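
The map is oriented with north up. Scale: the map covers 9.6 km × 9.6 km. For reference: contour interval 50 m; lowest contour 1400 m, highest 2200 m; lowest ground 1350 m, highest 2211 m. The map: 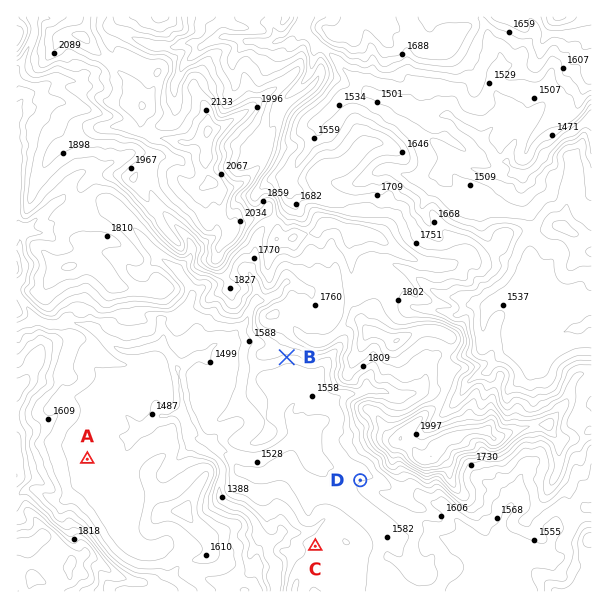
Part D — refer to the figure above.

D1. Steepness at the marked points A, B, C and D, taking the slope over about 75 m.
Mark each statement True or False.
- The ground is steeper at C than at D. False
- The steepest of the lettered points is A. False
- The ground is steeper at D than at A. True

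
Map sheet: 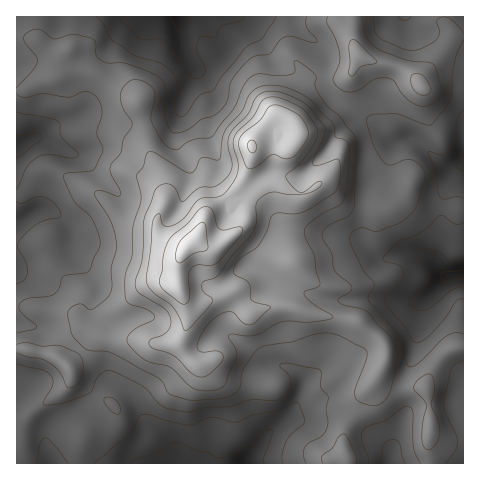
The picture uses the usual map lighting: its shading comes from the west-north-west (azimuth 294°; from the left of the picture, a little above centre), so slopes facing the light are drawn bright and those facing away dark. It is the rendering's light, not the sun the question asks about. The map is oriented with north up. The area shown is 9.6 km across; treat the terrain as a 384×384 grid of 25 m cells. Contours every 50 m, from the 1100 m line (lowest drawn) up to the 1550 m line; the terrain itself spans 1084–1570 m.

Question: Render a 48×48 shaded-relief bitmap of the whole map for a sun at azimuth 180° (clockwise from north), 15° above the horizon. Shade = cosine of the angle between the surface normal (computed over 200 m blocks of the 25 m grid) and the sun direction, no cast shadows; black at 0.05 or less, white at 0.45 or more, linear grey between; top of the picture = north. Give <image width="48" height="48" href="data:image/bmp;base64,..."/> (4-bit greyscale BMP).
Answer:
<image width="48" height="48" href="data:image/bmp;base64,Qk32BAAAAAAAAHYAAAAoAAAAMAAAADAAAAABAAQAAAAAAIAEAAATCwAAEwsAABAAAAAAAAAAAAAAABEREQAiIiIAMzMzAERERABVVVUAZmZmAHd3dwCIiIgAmZmZAKqqqgC7u7sAzMzMAN3d3QDu7u4A////AKmKqqqqqqq6qZqZvdp3eIdmh2Z4may6qpmaqaqqq6qqqaqarNp2Z3ZVdlZ5mau6qZmZmYmZvLqqq7qpq7uWVVREVWeaqYmpiImpiHeJq7qazMuqqqu4ZUVWVoq8uYeHZnmqmHeJqqqs3u3Mu7vMl3eHZ5zduod2VmerupiZmJrN7u//7c3e2pmIeJvMy5dlZ2V6zbqYd5vN3u///t3v7JmIeKu7vLqHiHZnrduHZ6u7vO//7czMzJiYh4q6mrqZmJiHnNuYirzLrN7tupmIiZiJh2iql3d4mLzMu6qqq83szNy7qph1WLqIiGaKlkRome/uyGm7zd7u3bmauqmIisuYeHZpl0NYvN26dWm83d3d3JZniaq7vLqZiZdndkNHvHZURXmru7qqu5dUV6zMy6qqqqqGVVQ0aCI0V5mYh3ZVaKqGad7cu7zMzLqEJFQzM0V3eIh3dlQ0aKu6rO7dzN3u27lRFGVDNJmZiId3iHZomrvMy6q93dy6h2QhJFVUVoiHdndnirvO7bq8yoeJqodlQyEjRVVEVlVVVWZlac7//aiJqoZVZlZ3dlVniIdTNERWZVVmeKzuyod3eIZVZ4mZmYibu6qEEFZ4dlVnh3ipmImqdVZ4mqqHZmZ5qpmGMXeIdlV3h1Z3iazdp2eau6h2ZmVVZ3d5upmHdmd3dmVnit7u26qqmYd3dmZmVWaM7pmIdnd2Z3ZneL3L3tuYh2ZmdmeZh4m8vHiId3d3iId2VYqHruuYdmVmZ3m7u8zLqUVmZ3iJmIh1ITd1WcyYd3eImau7zcy6mVQ0V5mal3d2IARlNIqYiau7zLu7zLupmqdVeaq6hmVXYgJFVFearN3d3LqaqrqZmbuZmru5dmVGdSAUd2erzN7u25h4iamIh5q6qqqXaIdVZjACaIiru6zdyYd2eJmHZnmqqYdmiqhkVkIRN5mamHeruYh3eJmXVXial1RHmpdlRERDJauYiGRYmYh3d3iGVVZ3ZDNXh3dlRFZVRq3KvKY0eIh3ZlVndjNDM0VmVWdkM2ZWir3czdtTWId2VURruVMjV5mHZmdTJFRFmqqqms2lRnd2VEWsy6dWiqqYh2ZTMzM1ZlZ4iKy4RGd3h3m7qsuqmYiId2ZVQhM0IAJoiId4U1eJqryoiczMqHd3eIhmUzNDEABYl1IjRGeaq8yoiczMupiIiamHZURDEAFGYwABNomZq83LqszLuqmZmZmYh1RUQzIRAAAkeaqprN7sqqu7upqph2Z4iGRFZUEAAAFYrMuqvN3KmXiqqpqpdlRFZ2RFZUEAACV5rNy7uqh3iGZ4iZmHZTETRVVVQ0MhJGd3irzduWRWiHd3eIdlUxATNFiGMiNEZ3ZVZ6u6hSJHiZiHeYdlQhE0RHmHUyI1dlVWeJhTIQE2iZmXZ3d2QzNFVYh3dkI1VEVomGMQEjNGiYh2Q0VmRFVVVndndlRFRFeap1MjRFZmiFVVQzRFVWZlVmZndlVlVWmqhlVlVWeHdkRFVERFZWZmVmZ3ZWZlVXmqhmd2ZmeIZQ=="/>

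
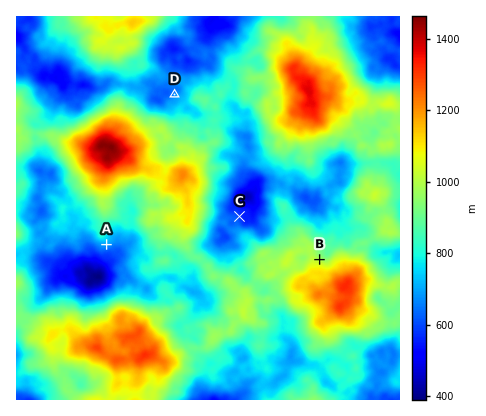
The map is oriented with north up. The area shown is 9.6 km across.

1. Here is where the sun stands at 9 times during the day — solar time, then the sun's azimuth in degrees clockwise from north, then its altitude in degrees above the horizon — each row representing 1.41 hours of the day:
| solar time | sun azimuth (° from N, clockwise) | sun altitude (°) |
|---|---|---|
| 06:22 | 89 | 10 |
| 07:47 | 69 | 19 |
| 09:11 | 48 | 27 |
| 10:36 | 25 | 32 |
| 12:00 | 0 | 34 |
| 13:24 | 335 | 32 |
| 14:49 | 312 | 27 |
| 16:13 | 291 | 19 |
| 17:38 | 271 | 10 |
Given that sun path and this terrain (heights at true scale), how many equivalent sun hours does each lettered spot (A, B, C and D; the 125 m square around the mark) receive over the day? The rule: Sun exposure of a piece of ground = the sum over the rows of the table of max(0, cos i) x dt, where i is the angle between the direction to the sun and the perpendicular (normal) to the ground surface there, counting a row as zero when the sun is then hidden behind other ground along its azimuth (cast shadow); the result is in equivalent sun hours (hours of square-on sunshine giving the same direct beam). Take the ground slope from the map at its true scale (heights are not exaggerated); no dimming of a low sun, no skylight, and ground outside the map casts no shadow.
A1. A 2.2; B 7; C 4.9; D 6.1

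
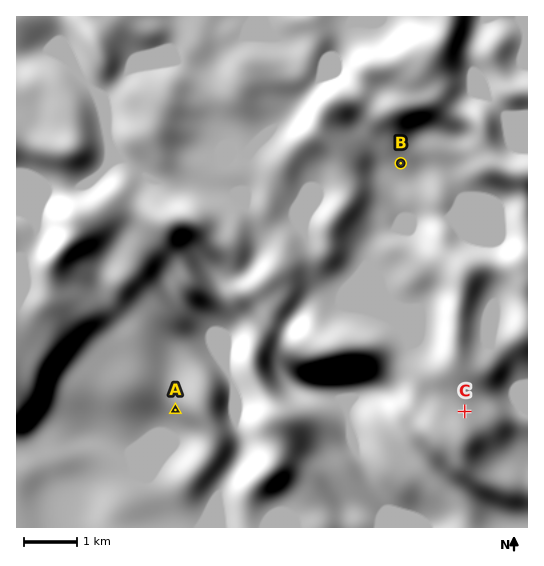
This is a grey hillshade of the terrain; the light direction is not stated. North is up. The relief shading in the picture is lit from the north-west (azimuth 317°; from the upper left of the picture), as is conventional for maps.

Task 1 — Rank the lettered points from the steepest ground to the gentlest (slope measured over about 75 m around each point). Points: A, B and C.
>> A B C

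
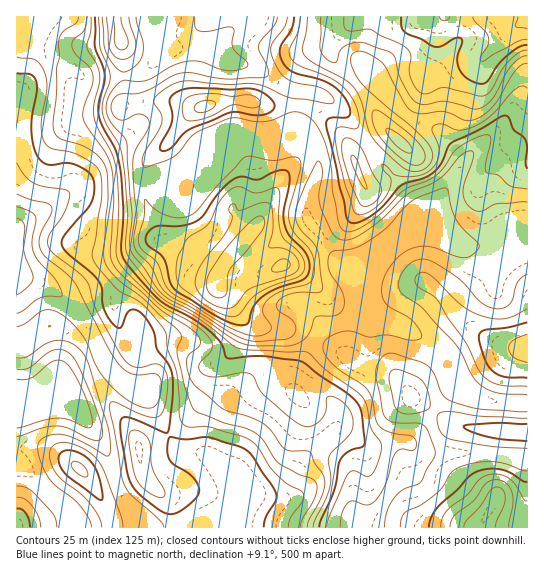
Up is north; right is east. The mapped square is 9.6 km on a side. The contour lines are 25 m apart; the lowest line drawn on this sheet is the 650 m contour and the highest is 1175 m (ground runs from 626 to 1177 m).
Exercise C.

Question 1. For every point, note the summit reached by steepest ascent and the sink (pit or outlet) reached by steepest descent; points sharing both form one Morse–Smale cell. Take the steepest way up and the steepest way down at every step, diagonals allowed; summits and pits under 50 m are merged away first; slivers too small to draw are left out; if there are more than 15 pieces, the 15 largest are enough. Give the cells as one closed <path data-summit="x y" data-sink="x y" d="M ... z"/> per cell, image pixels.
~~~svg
<path data-summit="527 22" data-sink="17 415" d="M527 16l-372 1 8 20 7 11 40 0 12 11 9 4 23 4 27 18 14 4 4 4-3 37 16 13 4 7 3 12-2 12-9 24-1 19 30 42 14 31 3 19 11-12 10-24 6-11 10-11 9-6 13-31 2-8-15-21-24-28-23-35-14-15-8-6 7-1 28-23 3 0 38 39 32 15 24 26 0 8-22 30-9 22-21 22 20-2 32 8 20 2 22-2 22-8z"/><path data-summit="217 285" data-sink="17 415" d="M250 133l-9 0-7 4-9 16-10 6-52 21-20-1 2 23 14 35 4 4 10 4-7 0-21 23-6 3-14 14-10 18 0 10 5 16 6 10 7-4 13 8 3 5 12-3 16 0 28 20 14-2-4 4-2 20-4 8-28 32-13 8 10 13 11 4 19 2 0-11 5-22 10-16 11-13 27-17 36-2 23-42 6-4 21-7 6-10 0-12-16-39-30-42 1-19 11-31-4-20-5-6-7-2-16 4-12 0z"/><path data-summit="527 22" data-sink="17 415" d="M57 327l-10 0-17 12-14 4 0 71 29-9 28-1 31 42 13 41 18 28 0 13 48 0 70-33 25 0 5-3 26-39 16-13 12-15 2-11-4-9-28-24-14-8-26 0-6 2-16 9-22 21-12 24-3 14 0 11 2 3-5-4-16-1-11-4-9-12-30 11-6-14-29-42-19-42-11-13z"/><path data-summit="494 502" data-sink="17 415" d="M341 429l-7 2-25 22-26 39-5 3-25 0-69 32 344 0 0-68-2-2-37-4-60 0-15-5-7-7-16 0-22 6z"/><path data-summit="527 347" data-sink="17 415" d="M527 237l-22 8-22 2-20-2-32-8-20 2-13 6-17 17-6 11-10 24-17 22 15 4 30 0 8 2 34 21 13 15 9 22 12 10 21 8 37 3z"/><path data-summit="527 433" data-sink="17 415" d="M393 323l-29 0 5 3 0 12-5 28-7 15-18 25 0 15-4 9 10 1 24 16 22-6 16 0 7 7 15 5 60 0 38 6 1-54-38-4-21-8-12-10-9-22-14-16-31-18z"/><path data-summit="217 285" data-sink="17 274" d="M142 179l-39 1-22 5-65 42 0 47 29 10 16 11 26 28 15 29 23-14-10-25 0-10 2-6 8-12 41-40 7 0-10-4-4-4-14-35z"/><path data-summit="205 106" data-sink="17 415" d="M154 16l-3 1 0 5 6 21 0 14-8 11-10 5-4 6 1 23 41-1 20 8-16 14-13 20-21 19-4 12 0 5 20 1 52-21 10-6 7-14 9-6 14 2 20 8 12 0 17-5-8-8 3-37-4-4-14-4-27-18-27-6-17-13-40 0z"/><path data-summit="79 469" data-sink="17 415" d="M73 404l-28 1-29 10 0 50 15 8 19 22 22 18 6 15 56 0 1-13-18-28-9-33-11-19z"/><path data-summit="401 142" data-sink="17 415" d="M369 77l-3 0-28 23-7 1 8 6 14 15 23 35 24 28 15 21-2 8-13 29 2 1 5-3 25-24 9-22 18-24 5-12-25-28-32-15z"/><path data-summit="527 22" data-sink="17 274" d="M18 275l-2 0 0 67 9-1 22-14 10 0 9 4 8 5 11 13 19 42 29 42 6 13 28-10-16-35-20-18 21-1 1-20-4-12-11 3-13-14-23 13-15-29-26-28-16-11z"/><path data-summit="527 22" data-sink="17 274" d="M135 103l-13 2-4 4-13 6-23 2-23 10-43 2 1 98 25-15 33-24 20-31 11-9 20-11 11-11z"/><path data-summit="527 22" data-sink="17 415" d="M37 16l-21 1 1 111 42-1 23-10 23-2 13-6 4-4 14-3-1-23 2-4-54 2-25-14-11 0-8 4-13 17 7-30 8-21 2-11z"/><path data-summit="121 39" data-sink="17 415" d="M150 16l-112 0 5 6-2 11-8 21-5 25 11-12 8-4 11 0 25 14 47-1 13-4 14-15 0-14z"/><path data-summit="205 106" data-sink="17 274" d="M177 101l-40 2 0 23-11 11-25 14-13 16-12 20 27-7 39-1 5-17 21-19 13-20 16-14z"/>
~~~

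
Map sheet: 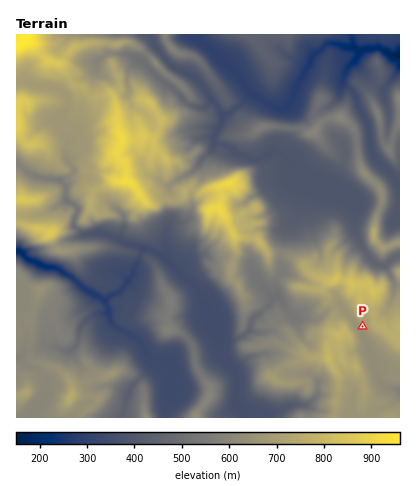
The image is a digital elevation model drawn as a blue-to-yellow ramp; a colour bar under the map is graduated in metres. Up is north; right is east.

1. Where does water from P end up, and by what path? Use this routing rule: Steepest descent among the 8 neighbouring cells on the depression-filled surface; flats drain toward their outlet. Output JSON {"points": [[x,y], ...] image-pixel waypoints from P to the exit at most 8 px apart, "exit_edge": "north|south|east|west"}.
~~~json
{"points": [[362, 326], [362, 334], [366, 342], [370, 350], [372, 358], [374, 366], [378, 374], [380, 382], [388, 388], [396, 388], [400, 390]], "exit_edge": "east"}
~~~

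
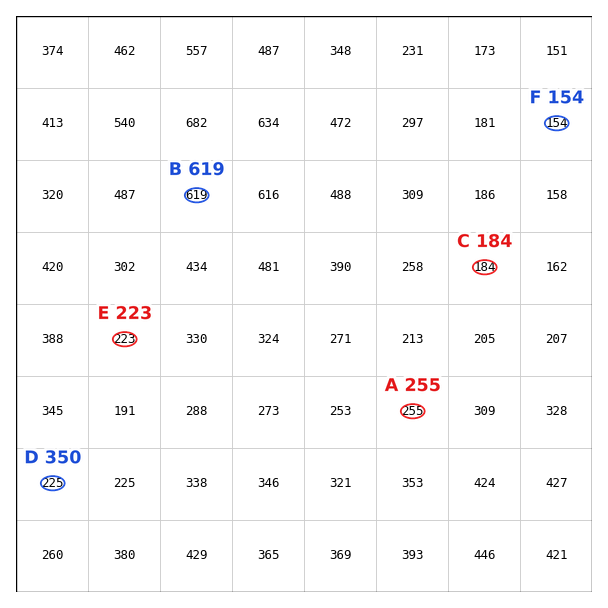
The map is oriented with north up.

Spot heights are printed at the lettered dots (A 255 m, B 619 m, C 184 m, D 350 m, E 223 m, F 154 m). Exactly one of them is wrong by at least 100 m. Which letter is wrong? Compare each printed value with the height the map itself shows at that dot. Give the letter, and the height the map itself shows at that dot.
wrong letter D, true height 225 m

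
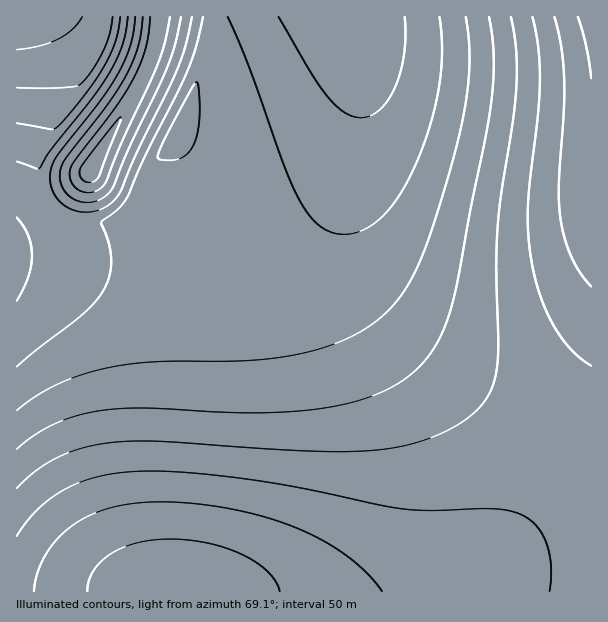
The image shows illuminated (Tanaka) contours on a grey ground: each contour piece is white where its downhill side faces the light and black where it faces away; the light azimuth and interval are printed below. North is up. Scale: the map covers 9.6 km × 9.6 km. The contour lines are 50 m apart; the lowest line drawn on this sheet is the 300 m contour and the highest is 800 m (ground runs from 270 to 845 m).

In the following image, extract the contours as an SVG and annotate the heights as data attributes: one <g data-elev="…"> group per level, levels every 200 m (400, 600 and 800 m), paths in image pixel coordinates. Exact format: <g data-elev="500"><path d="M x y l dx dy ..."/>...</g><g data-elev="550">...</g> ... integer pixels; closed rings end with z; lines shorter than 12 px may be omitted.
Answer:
<g data-elev="400"><path d="M17 536l14-20 17-16 20-12 21-9 24-5 27-3 31 1 39 3 77 10 115 24 30 2 59-2 25 4 11 5 7 6 11 16 6 24-1 27"/><path d="M591 366l-20-16-17-24-14-30-9-36-3-27 0-29 10-91 2-35-2-31-6-30"/></g><g data-elev="600"><path d="M17 367l66-53 14-14 8-12 5-15 1-15-3-16-7-20 18-14 9-13 17-39 42-85 9-24 7-30"/><path d="M128 17l-5 27-13 28-19 27-42 53-8 15-3 2-21-8"/><path d="M228 17l19 45 36 102 16 35 10 16 11 11 12 6 12 2 9-1 10-3 11-6 9-8 16-21 17-31 14-38 9-39 3-36-3-34"/></g><g data-elev="800"><path d="M86 182l7 0 5-5 23-60-10 10-30 40-1 4 0 5z"/></g>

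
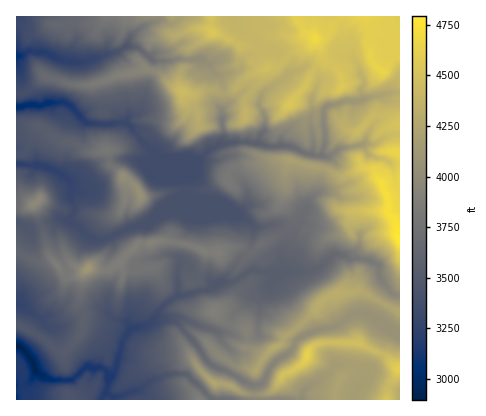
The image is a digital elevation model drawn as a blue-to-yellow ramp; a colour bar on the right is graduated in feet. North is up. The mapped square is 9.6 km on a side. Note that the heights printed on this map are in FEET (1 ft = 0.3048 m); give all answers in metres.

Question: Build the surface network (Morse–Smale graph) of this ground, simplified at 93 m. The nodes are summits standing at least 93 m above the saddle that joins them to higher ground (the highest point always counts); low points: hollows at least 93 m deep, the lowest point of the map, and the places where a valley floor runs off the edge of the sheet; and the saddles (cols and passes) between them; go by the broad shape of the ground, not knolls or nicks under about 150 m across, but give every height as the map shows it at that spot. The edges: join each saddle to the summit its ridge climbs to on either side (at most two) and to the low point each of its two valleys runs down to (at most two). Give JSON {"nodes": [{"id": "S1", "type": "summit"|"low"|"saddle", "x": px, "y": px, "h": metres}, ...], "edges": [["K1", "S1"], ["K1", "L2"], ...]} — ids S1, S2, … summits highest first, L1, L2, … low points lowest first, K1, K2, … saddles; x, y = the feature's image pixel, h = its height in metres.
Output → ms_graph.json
{"nodes": [
{"id": "S1", "type": "summit", "x": 400, "y": 240, "h": 1461},
{"id": "S2", "type": "summit", "x": 314, "y": 38, "h": 1430},
{"id": "S3", "type": "summit", "x": 308, "y": 356, "h": 1411},
{"id": "S4", "type": "summit", "x": 88, "y": 268, "h": 1259},
{"id": "S5", "type": "summit", "x": 140, "y": 194, "h": 1239},
{"id": "S6", "type": "summit", "x": 38, "y": 202, "h": 1215},
{"id": "L1", "type": "low", "x": 18, "y": 346, "h": 883},
{"id": "L2", "type": "low", "x": 16, "y": 106, "h": 914},
{"id": "K1", "type": "saddle", "x": 248, "y": 96, "h": 1317},
{"id": "K2", "type": "saddle", "x": 400, "y": 296, "h": 1215},
{"id": "K3", "type": "saddle", "x": 148, "y": 56, "h": 1121},
{"id": "K4", "type": "saddle", "x": 282, "y": 234, "h": 1119},
{"id": "K5", "type": "saddle", "x": 20, "y": 254, "h": 1103},
{"id": "K6", "type": "saddle", "x": 252, "y": 144, "h": 1091},
{"id": "K7", "type": "saddle", "x": 40, "y": 224, "h": 1088},
{"id": "K8", "type": "saddle", "x": 186, "y": 190, "h": 1043},
{"id": "K9", "type": "saddle", "x": 122, "y": 230, "h": 1041},
{"id": "K10", "type": "saddle", "x": 74, "y": 214, "h": 1024}],
"edges": [["K1", "S1"], ["K1", "S2"], ["K1", "L1"], ["K1", "L2"], ["K2", "S1"], ["K2", "S3"], ["K2", "L1"], ["K3", "S1"], ["K3", "S2"], ["K3", "L1"], ["K3", "L2"], ["K4", "S1"], ["K4", "S4"], ["K4", "L1"], ["K4", "L2"], ["K5", "S4"], ["K5", "L1"], ["K5", "L2"], ["K6", "S1"], ["K6", "L1"], ["K6", "L2"], ["K7", "S4"], ["K7", "S6"], ["K7", "L2"], ["K8", "S1"], ["K8", "S5"], ["K8", "L2"], ["K9", "S4"], ["K9", "S5"], ["K9", "L2"], ["K10", "S5"], ["K10", "S6"], ["K10", "L2"]]}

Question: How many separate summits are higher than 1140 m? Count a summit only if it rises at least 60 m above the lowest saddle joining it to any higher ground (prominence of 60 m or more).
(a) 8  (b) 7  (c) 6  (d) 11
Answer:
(a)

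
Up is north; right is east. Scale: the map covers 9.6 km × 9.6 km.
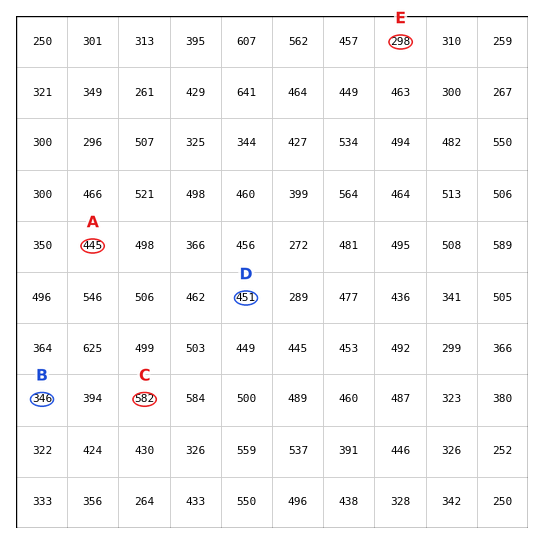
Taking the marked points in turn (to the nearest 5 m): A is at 445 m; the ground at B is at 345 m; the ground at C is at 580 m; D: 450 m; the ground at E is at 300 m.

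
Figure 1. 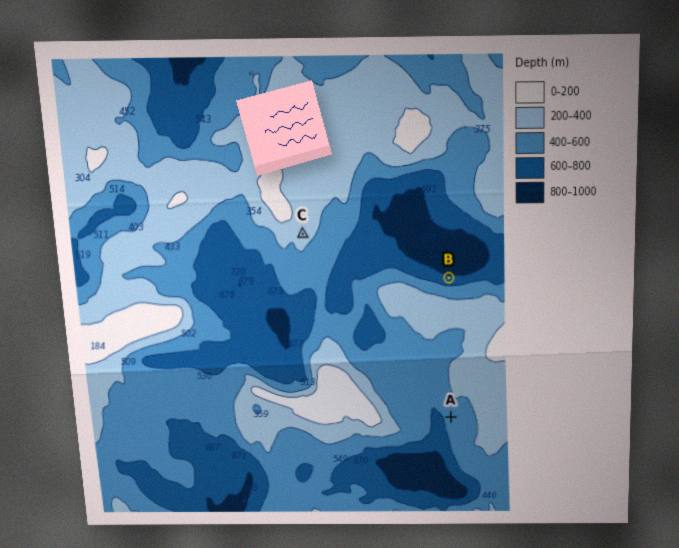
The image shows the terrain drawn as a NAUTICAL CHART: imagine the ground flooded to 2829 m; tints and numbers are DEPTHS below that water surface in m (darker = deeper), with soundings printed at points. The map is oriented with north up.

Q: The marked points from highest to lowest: C A B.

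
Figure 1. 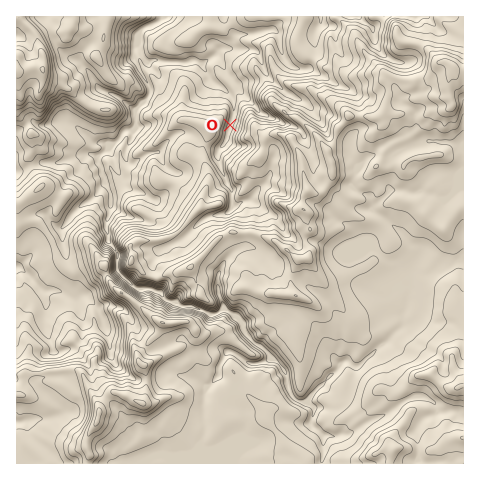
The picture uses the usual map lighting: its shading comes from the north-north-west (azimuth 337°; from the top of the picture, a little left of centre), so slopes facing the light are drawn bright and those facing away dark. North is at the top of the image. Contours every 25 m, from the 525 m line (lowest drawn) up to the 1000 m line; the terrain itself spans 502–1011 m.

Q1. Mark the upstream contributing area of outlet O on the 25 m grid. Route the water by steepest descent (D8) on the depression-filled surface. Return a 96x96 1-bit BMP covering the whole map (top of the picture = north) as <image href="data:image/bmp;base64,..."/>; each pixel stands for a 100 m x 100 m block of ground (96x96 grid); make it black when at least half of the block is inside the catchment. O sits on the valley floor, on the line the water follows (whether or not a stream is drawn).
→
<image width="96" height="96" href="data:image/bmp;base64,Qk2+BAAAAAAAAD4AAAAoAAAAYAAAAGAAAAABAAEAAAAAAIAEAAATCwAAEwsAAAIAAAAAAAAA////AAAAAAAAAAAAAAAAAAAAAAAAAAAAAAAAAAAAAAAAAAAAAAAAAAAAAAAAAAAAAAAAAAAAAAAAAAAAAAAAAAAAAAAAAAAAAAAAAAAAAAAAAAAAAAAAAAAAAAAAAAAAAAAAAAAAAAAAAAAAAAAAAAAAAAAAAAAAAAAAAAAAAAAAAAAAAAAAAAAAAAAAAAAAAAAAAAAAAAAAAAAAAAAAAAAAAAAAAAAAAAAAAAAAAAAAAAAAAAAAAAAAAAAAAAAAAAAAAAAAAAAAAAAAAAAAAAAAAAAAAAAAAAAAAAAAAAAAAAAAAAAAAAAAAAAAAAAAAAAAAAAAAAAAAAAAAAAAAAAAAAAAAAAAAAAAAAAAAAAAAAAAAAAAAAAAAAAAAAAAAAAAAAAAAAAAAAAAAAAAAAAAAAAAAAAAAAAAAAAAAAAAAAAAAAAAAAAAAAAAAAAAAAAAAAAAAAAAAAAAAAAAAAAAAAAAAAAAAAAAAAAAAAAAAAAAAAAAAAAAAAAAAAAAAAAAAAAAAAAAAAAAAAAAAAAAAAAAAAAAAAAAAAAAAAAAAAAAAAAAAAAAAAAAAAAAAAAAAAAAAAAAAAAAAAAAAAAAAAAAAAAAAAAAAAAAAAAAAAAAAAAAAAAAAAAAAAAAAAAAAAAAAAAAAAAPAAAAAAAAAAAAAAAf8AAAAAAAAAAAAAA//AAAAAAAAAAAAAB//gAAAAAAAAAAAAB//wAADgAAAAAAAAB//4AAHgAAAAAAAAD//8AAfAAAAAAAAAB//+AA/AAAAAAAAAAA//AD/AAAAAAAAAAAP/3//AAAAAAAAAAAD////gAAAAAAAAAAD////gAAAAAAAAAAB////gAAAAAAAAAAA////gAAAAAAAAAAAf///AAAAAAAAAAAAP//+AAAAAAAAAAAAP//+AAAAAAAAAAAAP///AAAAAAAAAAAAP///AAAAAAAAAAAAH///AAAAAAAAAAAAH///AAAAAAAAAAAAH///AAAAAAAAAAAAH///AAAAAAAAAAAAH//+AAAAAAAAAAAAP//+AAAAAAAAAAAAP//+AAAAAAAAAAAAP//+AAAAAAAAAAAAP//8AAAAAAAAAAAAP//8AAAAAAAAAAAAH//4AAAAAAAAAAAAH/7gAAAAAAAAAAAAH/wAAAAAAAAAAAAAD/gAAAAAAAAAAAAAAAAAAAAAAAAAAAAAAAAAAAAAAAAAAAAAAAAAAAAAAAAAAAAAAAAAAAAAAAAAAAAAAAAAAAAAAAAAAAAAAAAAAAAAAAAAAAAAAAAAAAAAAAAAAAAAAAAAAAAAAAAAAAAAAAAAAAAAAAAAAAAAAAAAAAAAAAAAAAAAAAAAAAAAAAAAAAAAAAAAAAAAAAAAAAAAAAAAAAAAAAAAAAAAAAAAAAAAAAAAAAAAAAAAAAAAAAAAAAAAAAAAAAAAAAAAAAAAAAAAAAAAAAAAAAAAAAAAAAAAAAAAAAAAAAAAAAAAAAAAAAAAAAAAAAAAAAAAAAAAAAAAAAAAAAAAAAAAAAAAAAAAAAAAAAAAAAAAAAAAAA="/>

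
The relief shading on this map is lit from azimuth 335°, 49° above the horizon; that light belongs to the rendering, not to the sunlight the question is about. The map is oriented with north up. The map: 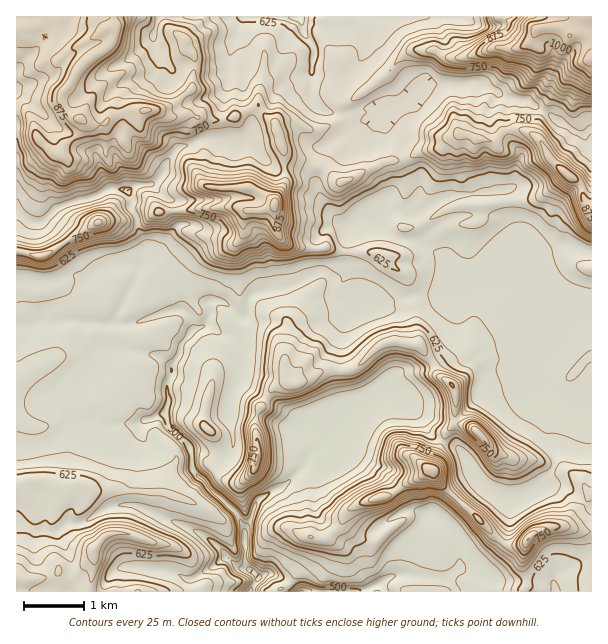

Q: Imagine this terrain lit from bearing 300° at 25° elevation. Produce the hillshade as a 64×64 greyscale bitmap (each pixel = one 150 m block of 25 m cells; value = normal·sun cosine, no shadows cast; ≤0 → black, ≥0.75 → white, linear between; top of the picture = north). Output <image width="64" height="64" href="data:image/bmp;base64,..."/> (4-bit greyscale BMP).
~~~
<image width="64" height="64" href="data:image/bmp;base64,Qk12CAAAAAAAAHYAAAAoAAAAQAAAAEAAAAABAAQAAAAAAAAIAAATCwAAEwsAABAAAAAAAAAAAAAAABEREQAiIiIAMzMzAERERABVVVUAZmZmAHd3dwCIiIgAmZmZAKqqqgC7u7sAzMzMAN3d3QDu7u4A////AHd4iIlmqrupmImXZTK/2kJmVVVnm6mZmZmZmruXeJmaiIiIiWSKqpmYiJl3ZGzblnh2ZlVpqZmZmZmZqod4mZmJmpiZYkiIiIiGV5ZYiKuYiYh3dleJmIiJmZmpZXiJmYiqmatyJXd2Z3ZDV1mXeYiIh3Z2V4iIiIiZmZlCZ4iZmaqazJMlZmVnZlVXWch4h2ZmZnZGiIiIiZmZqkAmeIiZqqvNx0Vnd3d2Z4U66oiId2VWeFR4iIiJqpm+oANWd5mZmr3tmIiIiHd4hBn8qqqZl2VohleIiJqpl6/5M0VmmIiImt3LqYiIiHd0N/7Lqqq6dEV4dXiImqllnv+5dmaYiIeHi7upiIiHiHVWzty6rNyVMiR3Z4mauFaL7typd4iIh4dWiZiIiIiHV3R93Lqr3tp0EANVeZp2eIms3LuYiIiIiHZniIiIiHaJcRnMuqrO/uyDABJHh2eIiJmru6mIiZmIh4iImZiHaaqCAWq6mrzu7tuEIRJFeIiHeJmrqqmZmZmImZmZmGaKvNgAJpqZms3e7uyFEAWIh3VWiaqpu6qqqZmZmZmXSKqr71AFeZmZq83d3ttQBIqXZURoqqmqqpmZmZmZmZhIyprfsAV4mZmZve3My3IVm5dmVVeZmpmZmZmIiJmZmFjKic/RBYiJmZms/+yYhleqlmd3eJmZiIiZmIiIiZmXabh4v9IViIiJmZz/65mnaJl0aIiImZmIiIiIiIiJqYiaqGfOwyaIiIiZm97Kq8p6uERoiIiYiIiIiIiIiHiZiquneM+zNoiIiJmZu7us3azHVoiYiYiIiIiIiIiId3esu6d5vrQleIiIiZmZmZveubh4iIiIiIiIiIiIiIiIdXzLp2i+1iJFeIiImZmZms6kaYiIiIiIiIiIiIiIiIiGaru4aK3qVDIkZ4iImZmazaI4iIiIiIiIiIiIiJmIiIZ6urlnm92nYxE1VniJmZm8kieIiIiIiIiIiIiImZmIhmq6uXeKzcqHVDRDNXiZq7yUNoiIiImYiJiIiIiJmZiHabqqh4nNyph3d4YhR4m7uYh3iIiIiJmImZiIiImZmIdouqmIib3aiHeZqnIUaJmYiIiIiIiImZiZmYiIiImIiHerqZiJvdqJh4m8yENWd2eIiIiIiIiJmZmZmIiIiIiIdoupmIm92piYeazcl3iGV4mIiIiIiIiZmZmZiIiJmZiHabqZmazKmIiIm83LqpdomZiIiIiIiImImZmIiIiJmYhnmqmZq7qYeIiZq8y7qHiZmIiIiIiIiIiIiIiIiIiJmYiJqYmquph3iImZqqqYiJmYiIiIiIiIiIiIiIiImHd4iIiZiaqqmIiIiImZmZiIiZiIiIiIiIiIiIiIiIiZiIeIeJmImqqpiIiIiJmZiIiIiIiIiIiIiIiIiImZiImIiIiIiIeJmaqYiIiImYh4iIiIiIiIiIiIiIiIiJmYiZiIiIiId3eIiZmIiIiIh3eIiIiIiIiIiIh2VFeIiZmImYiIh3ZVZ3d3iJiIiJiHd4iIiIiIiImZmVUwA2eIiIiZmZmYdTJFVEVmeIiJmHd4iIiIiIiIiZmqeJUAFGd3iImZmauXMSRDElZWiZmYh3iIiIiIiIiZmZmazaMAI0RWiJmZq8tzJGQSWHWJqpmYiIiIiIiIiJmZh6q83HIBIiRWeaqrzbZHcwNYh4mZmZiIiIiHeIiImYmXiavN23ISNlRGiZmst2hyAkZ3iZmZmIiIiId3iImZmrqIic3u2FRZpjNXd4qoZ2EDVWd4iJmZmYiJmHd4iJiczZl3m83shYvaiJmZiamZYANWZmaIiZiJmYiYh3iIiK3emYZmib24jNqaqqqqqauRA2d2RGeJmIiJmZmYiZqInN2Zh2NEV5ibu7u7mImZmqUDaJcyNWiYiIeIiImZq7mJu6mHcxMiRWeKzN3Kq7qIqUNoqnQzRneJh3d3d4iay5h2uYeGIiQzREas3bqry5iqZXiqqXVVZniGZlVmZ4mruFTKmIdURmRCNYzcqZq7malmeImaqYdmaIZVQ0RGqqqWd9uqh2Vnh1IjWsupmaqaqFV4mImaqZmZl2ZUVUScuHd43KmYZWeIYzM2mqmZmZq4RXiJiJmZmry5h3Z2VpumaIjtmKqGVnh1MjVlaIiJm7dGd3iIiZmZvMuYmIh4mnV4iO2pqpdmZ5dDRFVFd3ebp1eId4iImZm83bmJq6qpdoiI3Jm7p3iHmFRWZ2WIdpunZ4mYiIiJmazNypmru7qHmHe7qqqpeamqhlZ4doupiah3iZmHiIiZms3KmaqqqpiHVLu8qIl3qqqpmXZniruniYiJmZhniIiZrLqqmZmamHdku83ZaIeJmZmrt0V5q7h4iJmZmoZniImaqqqZqXeZd3aZrNx1eHeIiIrJVWiauXeImpmaqXZ4iJiIiJmahXmXiJmZvaRHiHZ4ialVeJmpd3eKqYmrp1Z4h1RFeHiWSLmJqqmbyDNYh3iZmFRomamIh4qpiJq6dmaIZDImZXdFnKqJqqq7hCNneJqXRGiZqXiHeqmImau5h4qql0R1VlV6zHiaq7qpUSZ5qpdEaJmpeJiJqZiJm9y6ms3uyqqHZoerh4mby6mCFHmql1RXmamIiKqZmYmavMy7zO/+3sl3mImIiJm7uoQDWbqYd2eJqpmJupmZmZmru7u7zv//7JiZiJiIiauqlSM2qqqHd4mZmZvLmYiZmZqqqqvO7M/tuqqZ"/>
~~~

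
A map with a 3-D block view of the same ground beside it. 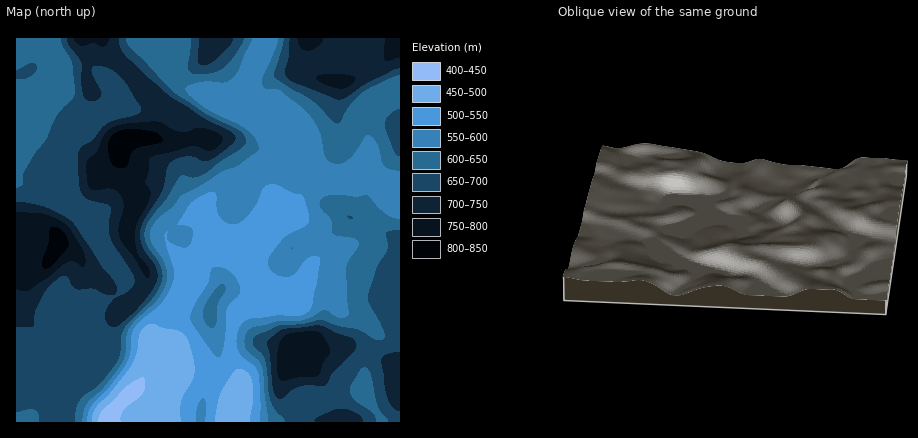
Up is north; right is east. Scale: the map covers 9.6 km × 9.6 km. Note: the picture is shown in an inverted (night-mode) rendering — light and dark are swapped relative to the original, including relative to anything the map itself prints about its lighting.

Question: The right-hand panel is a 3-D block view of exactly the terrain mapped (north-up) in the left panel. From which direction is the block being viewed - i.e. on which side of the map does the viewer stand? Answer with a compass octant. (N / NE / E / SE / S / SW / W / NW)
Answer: N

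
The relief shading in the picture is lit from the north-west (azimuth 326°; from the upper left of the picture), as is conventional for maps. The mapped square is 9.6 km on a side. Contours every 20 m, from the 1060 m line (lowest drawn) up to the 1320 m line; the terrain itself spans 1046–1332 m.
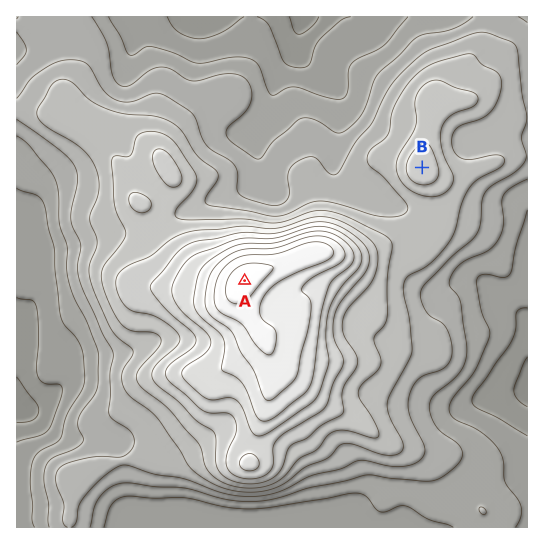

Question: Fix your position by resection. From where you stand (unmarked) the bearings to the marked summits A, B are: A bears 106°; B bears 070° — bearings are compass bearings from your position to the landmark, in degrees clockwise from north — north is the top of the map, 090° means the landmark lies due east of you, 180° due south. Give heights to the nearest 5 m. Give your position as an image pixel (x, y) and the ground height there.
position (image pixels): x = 170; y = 259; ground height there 1220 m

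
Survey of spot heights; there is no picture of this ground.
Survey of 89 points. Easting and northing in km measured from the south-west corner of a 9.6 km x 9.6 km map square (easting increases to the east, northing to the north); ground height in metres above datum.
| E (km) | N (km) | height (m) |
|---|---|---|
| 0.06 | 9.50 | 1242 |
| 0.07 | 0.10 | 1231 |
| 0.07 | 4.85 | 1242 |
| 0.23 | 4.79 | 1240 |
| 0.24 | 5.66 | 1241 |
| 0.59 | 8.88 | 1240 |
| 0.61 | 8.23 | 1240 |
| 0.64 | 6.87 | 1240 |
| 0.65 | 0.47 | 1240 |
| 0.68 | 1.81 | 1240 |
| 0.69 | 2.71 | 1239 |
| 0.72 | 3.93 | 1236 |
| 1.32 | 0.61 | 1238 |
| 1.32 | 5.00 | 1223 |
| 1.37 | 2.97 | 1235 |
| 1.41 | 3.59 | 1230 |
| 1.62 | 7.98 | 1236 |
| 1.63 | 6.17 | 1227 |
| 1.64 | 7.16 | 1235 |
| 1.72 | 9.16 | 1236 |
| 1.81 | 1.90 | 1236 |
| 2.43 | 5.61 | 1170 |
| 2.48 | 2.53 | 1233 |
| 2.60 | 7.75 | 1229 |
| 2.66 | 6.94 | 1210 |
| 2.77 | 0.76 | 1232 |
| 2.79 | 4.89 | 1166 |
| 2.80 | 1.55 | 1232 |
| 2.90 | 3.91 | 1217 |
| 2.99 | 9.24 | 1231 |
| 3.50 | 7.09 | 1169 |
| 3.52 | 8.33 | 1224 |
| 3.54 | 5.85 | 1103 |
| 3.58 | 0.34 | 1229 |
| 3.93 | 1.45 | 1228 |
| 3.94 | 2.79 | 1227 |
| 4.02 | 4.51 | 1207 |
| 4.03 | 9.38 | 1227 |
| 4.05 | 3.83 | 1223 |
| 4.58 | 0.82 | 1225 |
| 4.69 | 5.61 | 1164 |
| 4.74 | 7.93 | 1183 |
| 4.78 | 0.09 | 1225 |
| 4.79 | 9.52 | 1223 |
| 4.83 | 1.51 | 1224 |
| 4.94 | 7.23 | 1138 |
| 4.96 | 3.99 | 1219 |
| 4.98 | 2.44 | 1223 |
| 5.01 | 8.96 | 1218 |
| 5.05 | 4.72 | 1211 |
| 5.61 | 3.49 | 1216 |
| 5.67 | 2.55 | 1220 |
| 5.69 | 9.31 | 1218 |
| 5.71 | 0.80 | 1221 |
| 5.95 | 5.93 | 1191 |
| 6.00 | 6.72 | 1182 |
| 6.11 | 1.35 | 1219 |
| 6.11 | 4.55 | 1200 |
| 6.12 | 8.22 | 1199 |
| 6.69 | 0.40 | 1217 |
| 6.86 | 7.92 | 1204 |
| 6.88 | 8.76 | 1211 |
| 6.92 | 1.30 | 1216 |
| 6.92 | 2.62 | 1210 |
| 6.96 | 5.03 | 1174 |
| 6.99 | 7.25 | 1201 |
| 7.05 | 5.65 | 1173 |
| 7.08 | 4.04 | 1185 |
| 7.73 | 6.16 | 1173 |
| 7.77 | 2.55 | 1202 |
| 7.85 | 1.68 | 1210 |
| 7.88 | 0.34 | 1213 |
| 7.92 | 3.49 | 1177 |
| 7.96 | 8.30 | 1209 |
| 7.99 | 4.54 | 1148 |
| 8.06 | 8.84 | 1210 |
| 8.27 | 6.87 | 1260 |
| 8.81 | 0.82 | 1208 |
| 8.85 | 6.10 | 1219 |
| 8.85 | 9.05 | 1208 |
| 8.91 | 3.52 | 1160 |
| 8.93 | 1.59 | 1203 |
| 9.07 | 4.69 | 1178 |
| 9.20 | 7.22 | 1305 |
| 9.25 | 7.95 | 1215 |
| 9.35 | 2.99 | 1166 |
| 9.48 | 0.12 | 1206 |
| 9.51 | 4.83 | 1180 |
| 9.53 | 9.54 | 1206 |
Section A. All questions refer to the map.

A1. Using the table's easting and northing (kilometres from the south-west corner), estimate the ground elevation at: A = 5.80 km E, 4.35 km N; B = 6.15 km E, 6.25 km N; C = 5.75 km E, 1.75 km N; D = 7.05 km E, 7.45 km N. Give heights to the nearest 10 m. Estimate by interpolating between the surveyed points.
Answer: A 1210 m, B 1190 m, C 1220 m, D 1200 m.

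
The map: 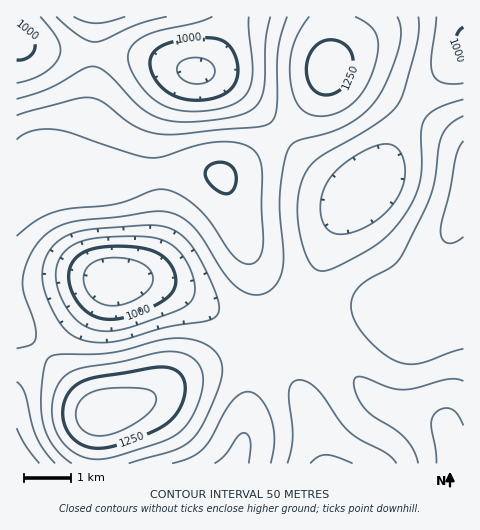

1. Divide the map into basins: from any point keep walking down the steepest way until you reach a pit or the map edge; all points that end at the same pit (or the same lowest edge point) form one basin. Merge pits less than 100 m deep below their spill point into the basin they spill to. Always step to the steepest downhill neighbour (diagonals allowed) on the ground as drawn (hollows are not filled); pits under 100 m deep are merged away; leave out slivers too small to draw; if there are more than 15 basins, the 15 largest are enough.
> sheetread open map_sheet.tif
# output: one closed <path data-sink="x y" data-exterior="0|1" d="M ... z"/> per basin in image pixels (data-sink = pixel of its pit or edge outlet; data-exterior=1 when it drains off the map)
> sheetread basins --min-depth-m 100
<path data-sink="463 45" data-exterior="1" d="M463 16l-134 0 1 47-2 10-14 24-37 40-24 19-32 20 7 14 30 89 8 57 3 12 31 42 8 16 17 58 139-1 0-141-11 0-33 10-15-1-9-8 3-11 39-55 26-46z"/><path data-sink="115 280" data-exterior="0" d="M207 172l-40 0-64 10-57-5-19 12-10 1-1 138 30 27 49 54 9 4-4 5-2 10-1 36 226 0-3-18-12-40-8-16-31-42-3-12-8-57-32-94-6-10z"/><path data-sink="196 71" data-exterior="0" d="M328 16l-232 0-5 86-10 34-14 38-3 4 39 4 64-10 40 0 14 4 4-1 52-38 23-22 20-28 10-24z"/><path data-sink="21 45" data-exterior="0" d="M95 16l-79 1 1 173 10-1 19-12 17 1 4-4 20-56 4-16z"/><path data-sink="17 463" data-exterior="1" d="M17 329l-1 134 80 1 2-36 2-10 4-5-9-4-49-54z"/>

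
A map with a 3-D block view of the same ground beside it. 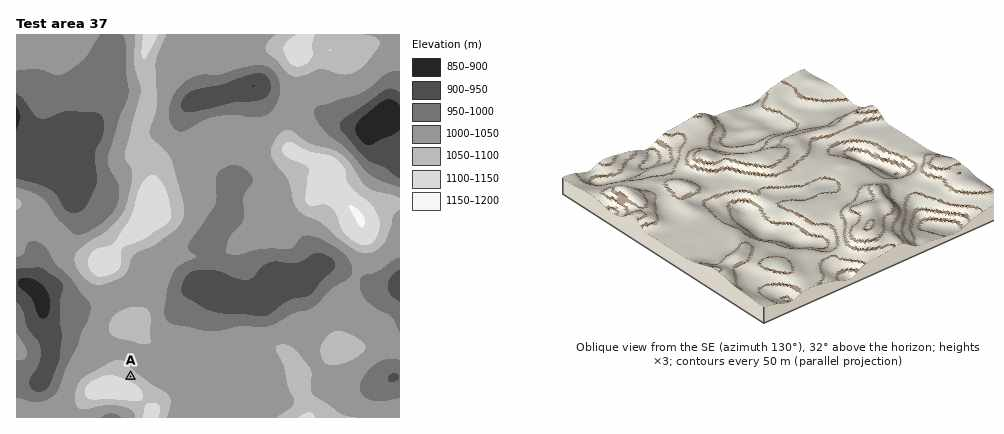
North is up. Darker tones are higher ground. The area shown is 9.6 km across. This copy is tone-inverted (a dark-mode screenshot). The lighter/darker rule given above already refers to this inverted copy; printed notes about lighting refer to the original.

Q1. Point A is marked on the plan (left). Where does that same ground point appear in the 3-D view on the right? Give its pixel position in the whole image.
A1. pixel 648 200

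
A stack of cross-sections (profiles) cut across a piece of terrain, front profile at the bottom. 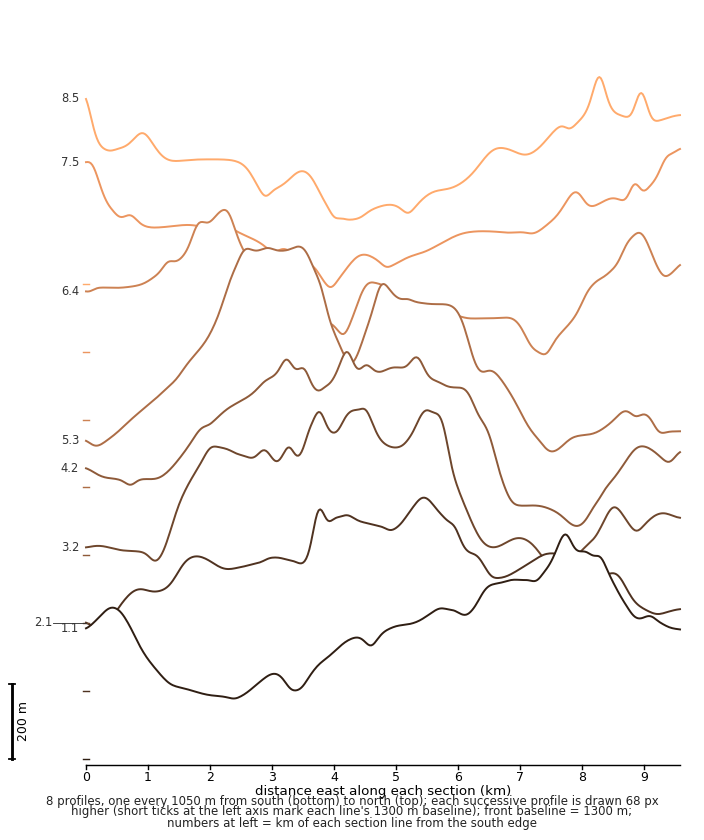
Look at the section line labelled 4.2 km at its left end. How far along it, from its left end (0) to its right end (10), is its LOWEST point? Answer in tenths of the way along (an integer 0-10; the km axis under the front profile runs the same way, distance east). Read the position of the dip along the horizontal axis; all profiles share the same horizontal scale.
8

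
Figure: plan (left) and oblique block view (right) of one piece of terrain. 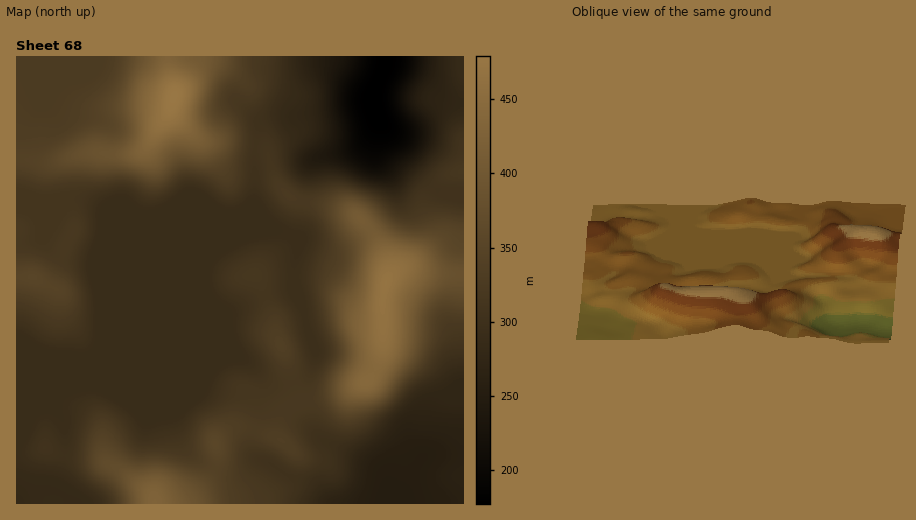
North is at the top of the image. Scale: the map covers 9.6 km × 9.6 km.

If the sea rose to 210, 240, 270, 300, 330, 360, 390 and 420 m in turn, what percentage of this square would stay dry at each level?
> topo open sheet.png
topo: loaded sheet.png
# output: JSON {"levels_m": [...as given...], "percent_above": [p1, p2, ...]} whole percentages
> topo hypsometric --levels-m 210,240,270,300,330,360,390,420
{"levels_m": [210, 240, 270, 300, 330, 360, 390, 420], "percent_above": [97, 95, 87, 56, 29, 17, 11, 6]}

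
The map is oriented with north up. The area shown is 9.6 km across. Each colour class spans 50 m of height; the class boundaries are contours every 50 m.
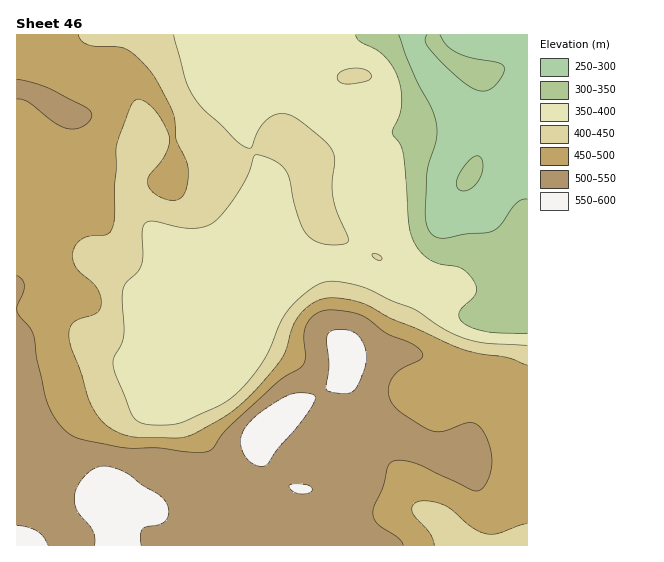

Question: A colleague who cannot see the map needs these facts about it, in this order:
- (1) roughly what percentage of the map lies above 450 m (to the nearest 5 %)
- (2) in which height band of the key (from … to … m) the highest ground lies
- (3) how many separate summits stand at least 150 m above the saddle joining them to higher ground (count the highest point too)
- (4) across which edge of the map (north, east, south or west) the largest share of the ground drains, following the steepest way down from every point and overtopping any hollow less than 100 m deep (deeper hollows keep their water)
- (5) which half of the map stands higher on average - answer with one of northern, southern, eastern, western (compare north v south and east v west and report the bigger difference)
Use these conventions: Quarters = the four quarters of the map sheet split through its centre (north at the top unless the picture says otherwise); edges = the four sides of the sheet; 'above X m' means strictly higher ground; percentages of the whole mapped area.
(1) Roughly 45 % of the ground is higher than 450 m.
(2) Between 550 and 600 m: that is the band holding the highest ground.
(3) There is 1 summit with 150 m or more of prominence.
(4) Most of the ground drains across the eastern edge.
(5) The southern half stands higher on average than the northern half.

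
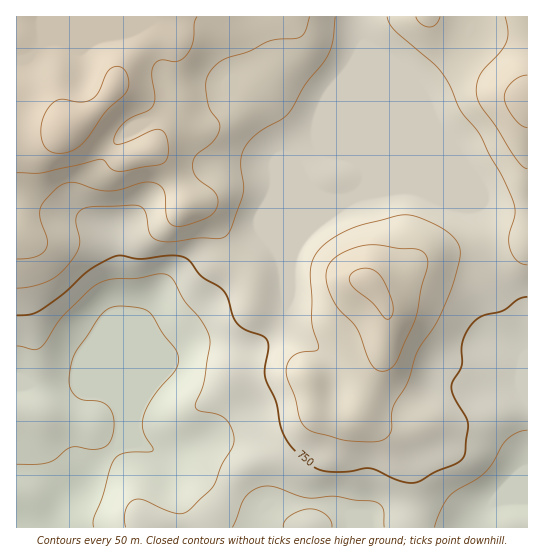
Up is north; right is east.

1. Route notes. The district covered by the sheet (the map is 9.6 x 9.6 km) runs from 620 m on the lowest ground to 980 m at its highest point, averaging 780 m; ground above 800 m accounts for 34.5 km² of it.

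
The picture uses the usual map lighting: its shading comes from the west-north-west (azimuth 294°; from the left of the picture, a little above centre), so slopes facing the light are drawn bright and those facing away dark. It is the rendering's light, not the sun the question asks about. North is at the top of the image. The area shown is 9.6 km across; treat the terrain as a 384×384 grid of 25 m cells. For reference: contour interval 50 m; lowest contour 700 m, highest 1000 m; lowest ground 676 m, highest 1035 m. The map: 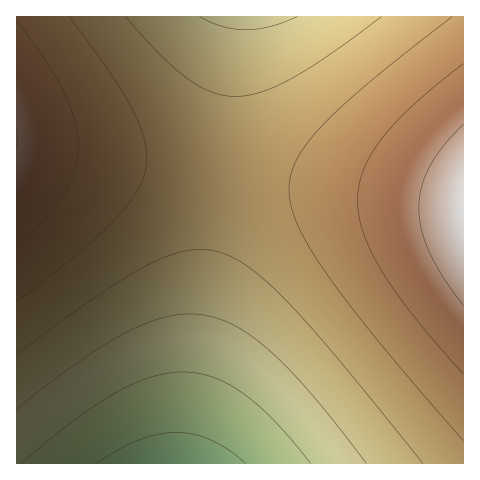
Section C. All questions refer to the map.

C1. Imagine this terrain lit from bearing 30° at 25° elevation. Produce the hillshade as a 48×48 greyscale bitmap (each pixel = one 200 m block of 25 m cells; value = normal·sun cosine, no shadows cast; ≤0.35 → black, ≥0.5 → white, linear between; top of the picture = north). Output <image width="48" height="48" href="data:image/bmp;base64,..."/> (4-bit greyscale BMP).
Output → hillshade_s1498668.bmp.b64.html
<image width="48" height="48" href="data:image/bmp;base64,Qk32BAAAAAAAAHYAAAAoAAAAMAAAADAAAAABAAQAAAAAAIAEAAATCwAAEwsAABAAAAAAAAAAAAAAABEREQAiIiIAMzMzAERERABVVVUAZmZmAHd3dwCIiIgAmZmZAKqqqgC7u7sAzMzMAN3d3QDu7u4A////AGZmZmVVVVVVREREQzMzMzMzMzMzMzMzM2ZmZmVVVVVVREREQzMzMzMzMzMzMzMzM2ZmZlVVVVVVREREQzMzMzMzMzMzMzMzM2ZmZVVVVVVVREREQzMzMzMzMzMzMzMzM2ZlVVVVVVVVREREQzMzMzMzMzMzMzMzM1VVVVVVVVVVREREMzMzMzMzMzMzMzMzM1VVVVVVVVVUREREMzMzMzMzMzMzMzMzM1VVVVVVVVVUREREMzMzMzMzMzMzMzMzM1VVVVVVVVVUREREMzMzMzMzMzMzMzMzM1VVVVVVVVVUREREMzMzMzMzMzMzMzMzM1VVVVVVVVVUREREMzMzMzMzMzMzMzMzM1VVVVVVVVVUREREMzMzMzMzMzMzMzMzM1VVVVVVVVVUREREMzMzMzMzMzMzMzMzM1VVVVVVVVVUREREMzMzMzMzMzMzMzMzM1VVVVVVVVVUREREMzMzMzMzMzMzMzMzM1VVVVVVVVVUREREQzMzMzMzMzMzMzMzM1VVVVVVVVVVREREQzMzMzMzMzMzMzMzM1VVVVVVVVVVRERERDMzMzMzMzMzMzMzM1VVVVVVVVVVVEREREMzMzMzMzMzMzMzM1VVVVVVVVVVVUREREQzMzMzMzMzMzMzM1VVVVVVVVVVVVREREREMzMzMzMzMzNERFVmZmZVVVVVVVVEREREREQzMzRERERERGZmZmZmZlVVVVVVRERERERERERERERERGZmZmZmZmZlVVVVVURERERERERERERERGZmZmZmZmZmZVVVVVVURERERERERFVVVWZmZmZmZmZmZmZVVVVVVVVVVVVVVVVVVWZmZmZmZmZmZmZmZVVVVVVVVVVVVVVVVXd3d3d3d3d3ZmZmZmZVVVVVVVVVVWZmZnd3d3d3d3d3d3dmZmZmZmZmZmZmZmZmZnd3d3d3d3d3d3d3dmZmZmZmZmZmZmZmZneIiIiIiIiId3d3d3d2ZmZmZmZmZ3d3d4iIiIiIiIiIiIiHd3d3d3d3d3d3d3d3d4iIiIiIiIiIiIiIiHd3d3d3d3d3d3d3d4mZmZmZmZmZmYiIiIiId3d3d3d3d3iIiJmZmZmZmZmZmZmYiIiIiIiIiIiIiIiIiJmZmZmZmZmZmZmZmYiIiIiIiIiIiIiIiKqqqqqqqqqqqpmZmZmYiIiIiIiIiIiIiKqqqqqqqqqqqqqZmZmZmYiIiIiIiIiImaqqqqqqqqqqqqqqmZmZmZmZmIiImZmZmaqru7u7u7uqqqqqqpmZmZmZmZmZmZmZmbu7u7u7u7u7uqqqqqqZmZmZmZmZmZmZmbu7u7u7u7u7u7qqqqqpmZmZmZmZmZmZmbu7u7u7u7u7u7uqqqqqmZmZmZmZmZmZmbu7u7u7u7u7u7u6qqqqqZmZmZmZmZmZmbu7u7u7u7u7u7u7qqqqqZmZmZmZmZmZmbu7zMzMu7u7u7u7qqqqqpmZmZmZmZmZmczMzMzMzLu7u7u7uqqqqpmZmZmZmZmZmczMzMzMzMu7u7u7uqqqqqmZmZmZmZmZmQ=="/>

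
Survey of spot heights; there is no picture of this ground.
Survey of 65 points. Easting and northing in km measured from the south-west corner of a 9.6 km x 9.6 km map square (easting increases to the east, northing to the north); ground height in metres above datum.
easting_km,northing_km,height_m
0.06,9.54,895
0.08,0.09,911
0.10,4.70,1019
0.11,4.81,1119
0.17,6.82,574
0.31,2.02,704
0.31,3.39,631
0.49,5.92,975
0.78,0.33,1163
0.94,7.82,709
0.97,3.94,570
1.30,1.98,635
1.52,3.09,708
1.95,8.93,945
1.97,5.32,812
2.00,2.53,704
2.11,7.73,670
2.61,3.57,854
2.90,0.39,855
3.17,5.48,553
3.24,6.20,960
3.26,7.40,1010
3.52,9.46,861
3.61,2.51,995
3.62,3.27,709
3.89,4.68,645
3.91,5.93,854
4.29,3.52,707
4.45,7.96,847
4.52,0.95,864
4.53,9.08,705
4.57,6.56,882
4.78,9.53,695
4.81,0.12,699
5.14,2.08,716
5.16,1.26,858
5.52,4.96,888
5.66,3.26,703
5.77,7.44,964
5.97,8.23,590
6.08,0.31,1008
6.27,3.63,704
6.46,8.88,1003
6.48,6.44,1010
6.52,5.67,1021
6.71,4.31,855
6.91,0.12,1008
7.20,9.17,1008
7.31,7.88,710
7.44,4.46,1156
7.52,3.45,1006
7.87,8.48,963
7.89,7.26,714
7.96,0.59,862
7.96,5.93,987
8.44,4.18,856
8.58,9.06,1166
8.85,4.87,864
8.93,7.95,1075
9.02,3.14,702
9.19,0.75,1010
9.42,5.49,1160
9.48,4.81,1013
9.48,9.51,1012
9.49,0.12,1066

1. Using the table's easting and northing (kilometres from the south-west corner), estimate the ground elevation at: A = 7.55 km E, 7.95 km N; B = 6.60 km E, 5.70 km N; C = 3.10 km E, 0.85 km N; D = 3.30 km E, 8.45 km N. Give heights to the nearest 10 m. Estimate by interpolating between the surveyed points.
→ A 850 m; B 1020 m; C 710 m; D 910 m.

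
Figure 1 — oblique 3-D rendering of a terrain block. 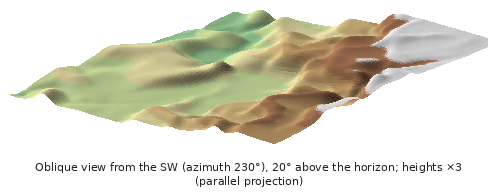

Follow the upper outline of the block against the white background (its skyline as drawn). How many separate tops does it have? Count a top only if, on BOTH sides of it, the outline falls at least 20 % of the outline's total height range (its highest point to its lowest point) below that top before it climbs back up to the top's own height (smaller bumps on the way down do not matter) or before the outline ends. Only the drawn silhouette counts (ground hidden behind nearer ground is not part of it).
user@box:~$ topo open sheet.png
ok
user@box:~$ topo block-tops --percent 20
1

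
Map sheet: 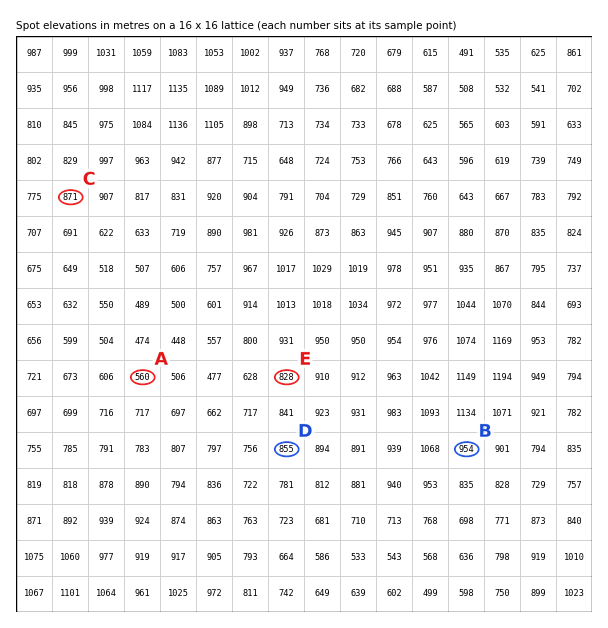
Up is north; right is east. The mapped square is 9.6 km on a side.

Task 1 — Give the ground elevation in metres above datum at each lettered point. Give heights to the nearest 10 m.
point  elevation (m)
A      560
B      950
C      870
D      850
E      830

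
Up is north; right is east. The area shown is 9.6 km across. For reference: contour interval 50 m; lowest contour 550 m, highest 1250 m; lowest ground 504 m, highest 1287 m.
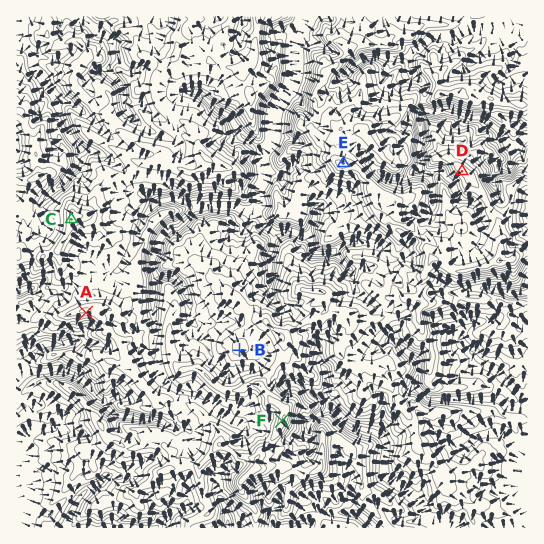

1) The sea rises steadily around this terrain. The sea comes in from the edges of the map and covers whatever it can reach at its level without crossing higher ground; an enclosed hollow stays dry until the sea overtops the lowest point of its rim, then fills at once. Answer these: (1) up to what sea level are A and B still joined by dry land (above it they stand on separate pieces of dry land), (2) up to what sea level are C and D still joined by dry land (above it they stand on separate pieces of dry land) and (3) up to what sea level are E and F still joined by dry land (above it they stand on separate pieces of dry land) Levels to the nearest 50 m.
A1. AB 950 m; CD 900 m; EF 1000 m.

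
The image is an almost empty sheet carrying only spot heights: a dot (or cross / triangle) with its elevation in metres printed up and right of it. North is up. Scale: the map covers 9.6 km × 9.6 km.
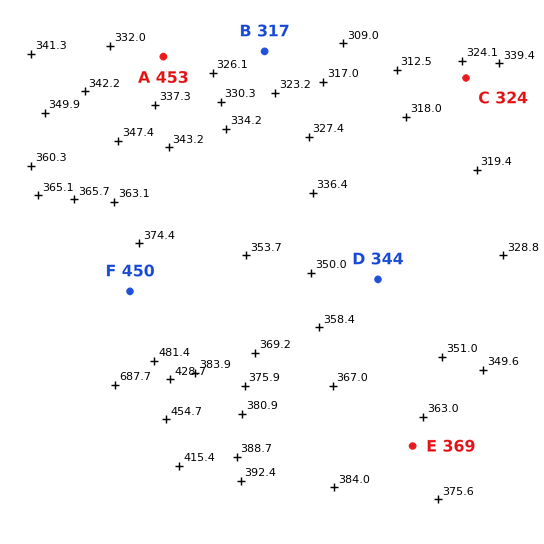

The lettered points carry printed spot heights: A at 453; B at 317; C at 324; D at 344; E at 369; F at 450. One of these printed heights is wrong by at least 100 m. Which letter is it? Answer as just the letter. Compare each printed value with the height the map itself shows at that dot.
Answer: A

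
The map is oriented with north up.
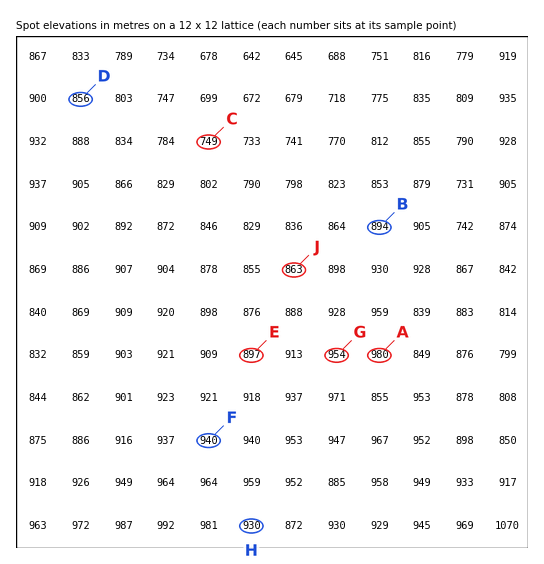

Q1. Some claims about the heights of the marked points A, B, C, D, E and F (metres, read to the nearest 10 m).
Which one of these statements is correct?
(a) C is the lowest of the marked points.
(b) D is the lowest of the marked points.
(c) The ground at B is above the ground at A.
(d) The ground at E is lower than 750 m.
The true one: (a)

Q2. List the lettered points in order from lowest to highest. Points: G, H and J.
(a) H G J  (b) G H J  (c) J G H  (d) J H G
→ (d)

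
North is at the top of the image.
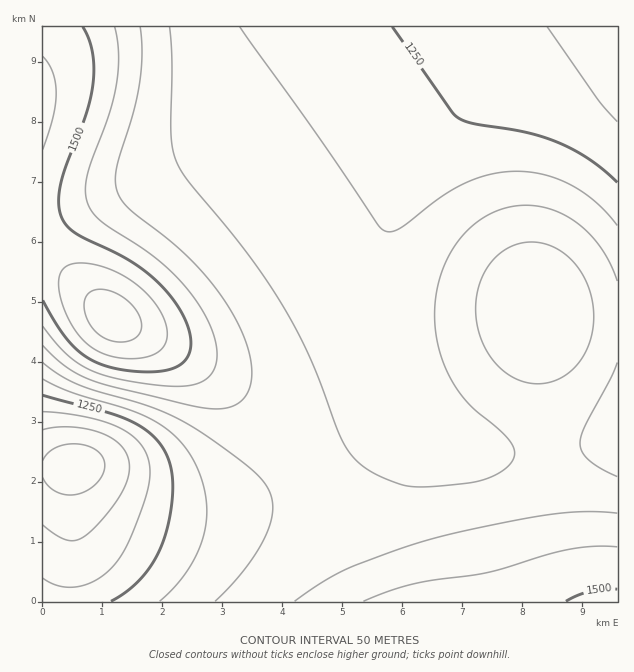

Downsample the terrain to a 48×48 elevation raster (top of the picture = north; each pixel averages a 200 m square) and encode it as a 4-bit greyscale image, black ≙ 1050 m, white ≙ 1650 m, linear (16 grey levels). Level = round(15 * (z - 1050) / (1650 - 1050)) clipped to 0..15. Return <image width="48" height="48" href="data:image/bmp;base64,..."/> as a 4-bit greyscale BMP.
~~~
<image width="48" height="48" href="data:image/bmp;base64,Qk32BAAAAAAAAHYAAAAoAAAAMAAAADAAAAABAAQAAAAAAIAEAAATCwAAEwsAABAAAAAAAAAAAAAAABEREQAiIiIAMzMzAERERABVVVUAZmZmAHd3dwCIiIgAmZmZAKqqqgC7u7sAzMzMAN3d3QDu7u4A////AERERVVmZ3d4iIiZmZqqqqqqqqq7u7u7u0RERFVWZnd3iIiImZmaqqqqqqqqu7u7uzMzNEVVZmd3eIiIiZmZmaqqqqqqqru7uzMzM0RVVmd3eIiIiImZmZmZqqqqqqqqqjMzM0RFVmZ3d4iIiIiImZmZmZmaqqqqqjIiMzRFVmZ3d3iIiIiIiImZmZmZmZqqqiIiIzRFVWZ3d3iIiIiIiIiIiZmZmZmZmSIiIjNEVWZ3d3iIiIiIiIiIiIiImZmZmSESIjNEVWZ3d3iIiIiIiIiIiIiIiIiIiBEREiNEVWZ3d3iIiIiIiIiIiIiIiIiIiBERESM0VWZ3d4iIiIiId3d3d3eIiIiIiBERESM0Vmd3eIiIiIiHd3d3d3d4iIiIdxEREiNEVmd3iIiIiIh3d3d3d3d4iIiHdyISIjNFZneIiIiIiId3d3d3d3d4iIiHdzIjM0RWZ3iIiIiIiId3d3d3d3eIiIiHdzNERVZneIiIiIiIiHd3d3d3d3iIiIiId0VVZneIiZmZmYiIiHd3d3d3d4iIiIiId1ZneImZmqqZmYiIh3d3d3d3eIiImYiIh2eImqqqqqqpmYiIh3d3d3d3iIiZmZmIh3iau7zMu7qqmYiIh3d3d3d3iImZmZmYiImrzN3czLuqmYiId3d3d3d4iJmZmZmZiJq83e7dzLupmYiId3d3d3d4iJmZqqmZiKvN7u7tzLqpmIiHd3d3d3d4iJmaqqmZiLze7u7tzLqpmIiHd3d3d3d4iJmaqqqZmLze7u7dy6qZiIh3d3d3d3d4iZmaqqqZiMze7u3cu6mZiIh3d3d3d3d4iJmaqqqZiM3d7d3LuqmYiId3d3d3d3d4iJmaqqmZiMzd3cy7qpmIiHd3d3d3d3d4iJmZmZmZiMzMzMu6qZiIiHd3d3d2Znd3iImZmZmYh8zMu7qpmYiIh3d3d3d2Znd3iIiZmZmIh8y7uqqZmIiId3d3d3dmZmd3eIiJmYiId8u7qqmZiIiHd3d3d3ZmZmZ3d4iIiIiHdsu6qZmIiIh3d3d3d3ZmZmZnd3eIiId3Zsu6qZiIiId3d3d3d2ZmZmZmd3d3d3d2Zsu6qZiIiId3d3d3dmZmZmZmZnd3d3ZmZcu6qZiIiHd3d3d3dmZmZmZmZmZmZmZmVcy6qZiIh3d3d3d3ZmZmZmZmZmZmZmZVVcy7qZiIh3d3d3d2ZmZmZmZVVmZmZVVVVMy7qpiIh3d3d3d2ZmZmZmVVVVVVVVVURNzLqpmIh3d3d3dmZmZmZlVVVVVVVVVERNzLupmIh3d3d3ZmZmZmZVVVVVVVVURERNzLuqmIh3d3d3ZmZmZmZVVVVVVVRERERNzMuqmIh3d3d2ZmZmZmVVVVVVVERERERNzMu6mYh3d3dmZmZmZlVVVVVVRERERERNzMu6mYh3d3ZmZmZmZlVVVVVVREREREQ8zMu6mYh3d3ZmZmZmZVVVVVVUREREREM8zLuqmYh3d2ZmZmZmVVVVVVVEREREREM8zLuqmYh3d2ZmZmZlVVVVVVVERERERDMw=="/>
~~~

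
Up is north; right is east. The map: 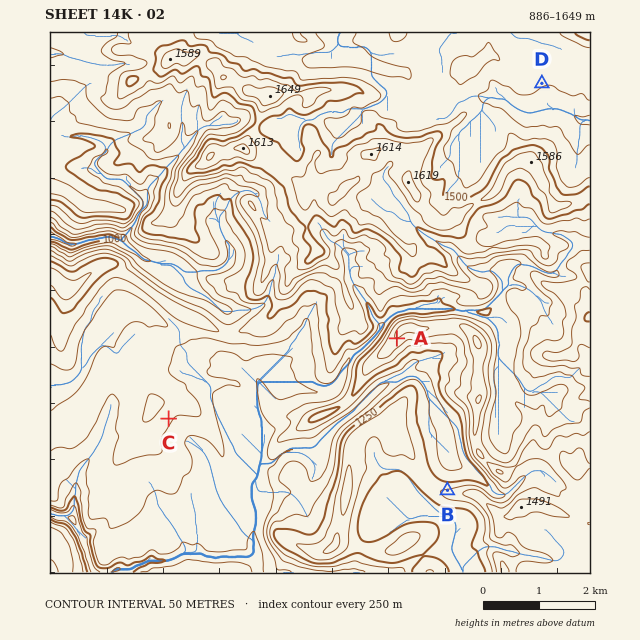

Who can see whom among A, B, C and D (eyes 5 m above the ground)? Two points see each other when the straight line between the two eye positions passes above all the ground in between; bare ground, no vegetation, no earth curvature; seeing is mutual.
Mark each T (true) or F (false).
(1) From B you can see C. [F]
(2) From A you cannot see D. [T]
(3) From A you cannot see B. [F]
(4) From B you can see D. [F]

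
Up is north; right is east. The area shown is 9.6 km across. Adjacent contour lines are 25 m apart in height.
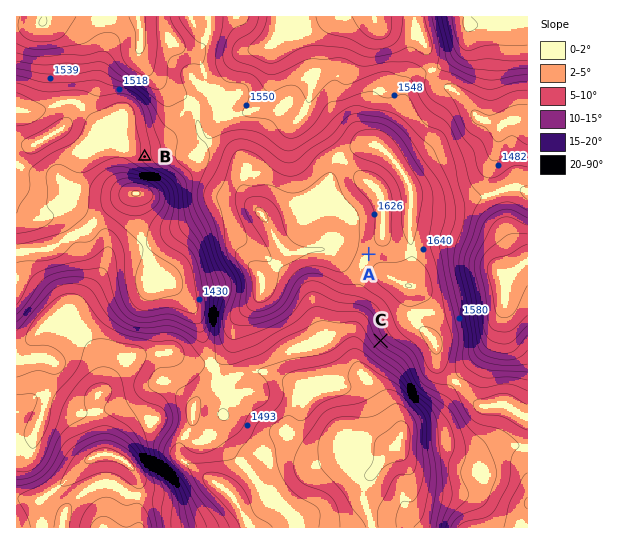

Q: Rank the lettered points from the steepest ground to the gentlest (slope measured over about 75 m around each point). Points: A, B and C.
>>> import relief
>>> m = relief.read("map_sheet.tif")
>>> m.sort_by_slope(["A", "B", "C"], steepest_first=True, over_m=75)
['C', 'B', 'A']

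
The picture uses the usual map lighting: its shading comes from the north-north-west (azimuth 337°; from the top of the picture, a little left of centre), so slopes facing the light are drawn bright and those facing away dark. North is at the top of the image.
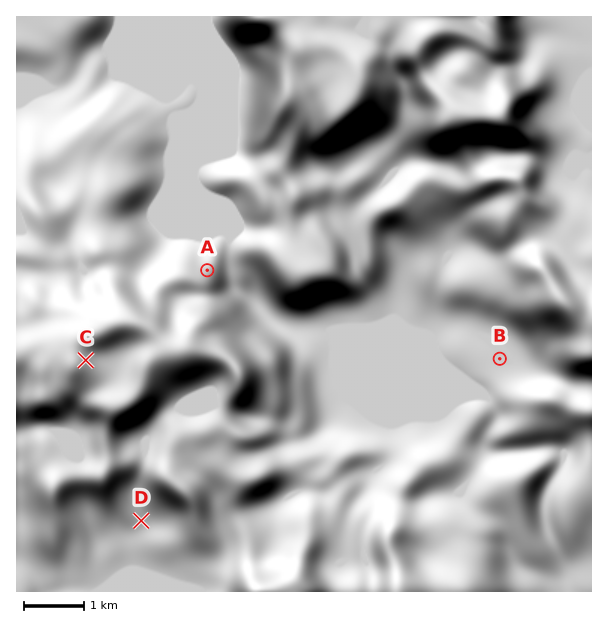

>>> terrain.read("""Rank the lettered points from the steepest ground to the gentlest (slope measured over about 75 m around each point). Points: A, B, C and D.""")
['A', 'C', 'D', 'B']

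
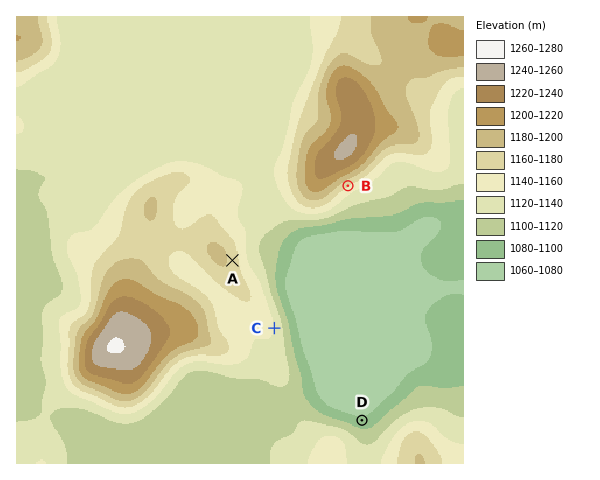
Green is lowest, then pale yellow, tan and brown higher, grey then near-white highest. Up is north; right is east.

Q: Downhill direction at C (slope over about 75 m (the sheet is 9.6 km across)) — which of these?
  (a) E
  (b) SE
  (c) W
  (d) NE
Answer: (a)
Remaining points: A E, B SE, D N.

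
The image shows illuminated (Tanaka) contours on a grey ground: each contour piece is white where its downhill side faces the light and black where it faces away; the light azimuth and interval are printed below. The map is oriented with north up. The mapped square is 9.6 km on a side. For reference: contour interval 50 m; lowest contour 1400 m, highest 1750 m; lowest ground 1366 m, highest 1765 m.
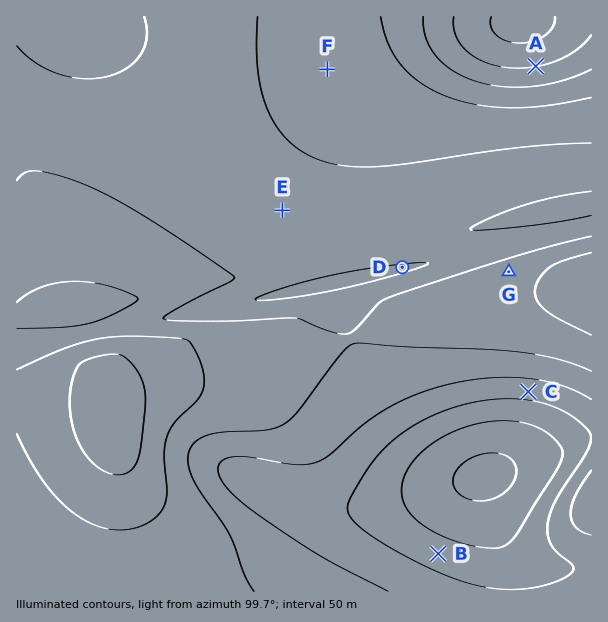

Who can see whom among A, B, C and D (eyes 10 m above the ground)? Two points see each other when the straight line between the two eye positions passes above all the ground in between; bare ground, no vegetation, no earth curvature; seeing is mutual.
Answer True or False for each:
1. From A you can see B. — False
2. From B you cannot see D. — True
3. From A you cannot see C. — False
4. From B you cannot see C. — True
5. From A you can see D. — True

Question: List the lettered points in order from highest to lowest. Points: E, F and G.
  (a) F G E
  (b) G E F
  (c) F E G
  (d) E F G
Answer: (c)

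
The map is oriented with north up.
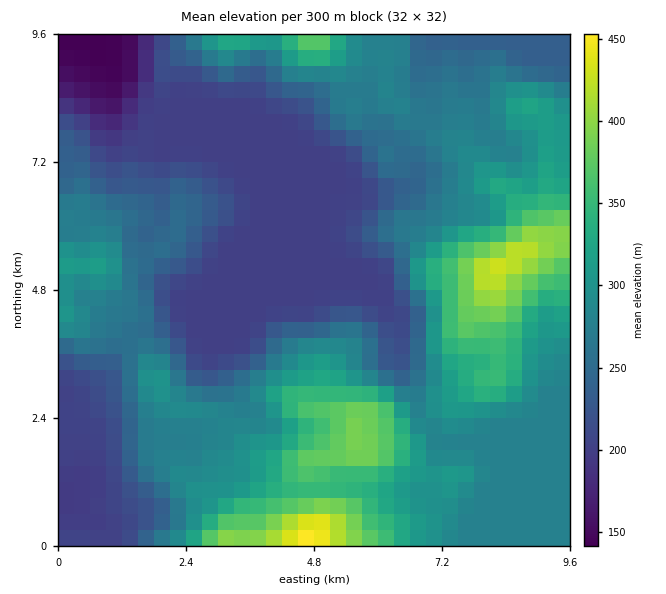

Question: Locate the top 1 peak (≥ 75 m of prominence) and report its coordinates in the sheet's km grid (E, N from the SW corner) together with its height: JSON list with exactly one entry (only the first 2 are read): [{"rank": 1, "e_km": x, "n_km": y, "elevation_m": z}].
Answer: [{"rank": 1, "e_km": 8.14, "n_km": 5.14, "elevation_m": 434}]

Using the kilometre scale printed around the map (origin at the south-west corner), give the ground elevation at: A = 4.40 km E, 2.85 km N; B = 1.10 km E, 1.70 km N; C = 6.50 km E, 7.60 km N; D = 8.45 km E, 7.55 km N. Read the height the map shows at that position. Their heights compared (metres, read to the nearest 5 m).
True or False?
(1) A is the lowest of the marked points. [False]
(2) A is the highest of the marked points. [True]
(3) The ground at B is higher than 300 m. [False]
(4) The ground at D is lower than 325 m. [True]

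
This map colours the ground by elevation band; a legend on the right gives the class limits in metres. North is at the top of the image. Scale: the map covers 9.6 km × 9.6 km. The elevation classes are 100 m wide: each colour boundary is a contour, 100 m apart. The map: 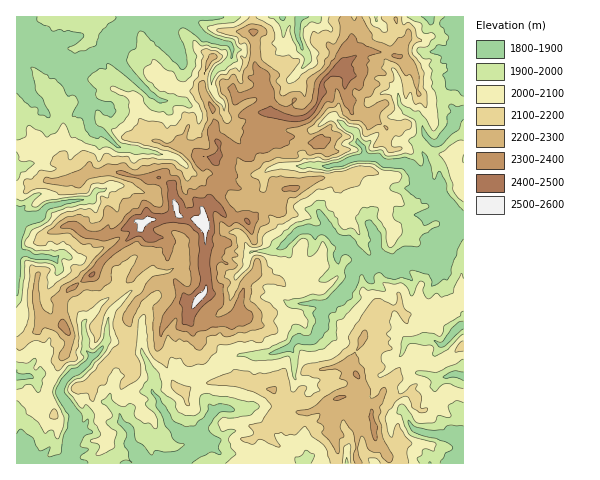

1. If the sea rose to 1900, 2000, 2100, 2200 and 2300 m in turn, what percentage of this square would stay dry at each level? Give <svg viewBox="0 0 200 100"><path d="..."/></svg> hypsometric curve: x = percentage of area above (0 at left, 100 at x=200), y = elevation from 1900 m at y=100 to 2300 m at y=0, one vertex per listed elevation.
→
<svg viewBox="0 0 200 100"><path d="M169 100l-36-25-47-25-37-25-28-25"/></svg>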